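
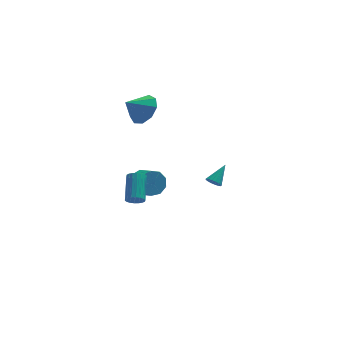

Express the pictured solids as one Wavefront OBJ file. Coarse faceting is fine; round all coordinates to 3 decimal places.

v 1.074 1.891 -2.703
v 1.461 1.846 -3.016
v 1.866 2.689 -1.837
v 1.358 2.029 -3.091
v 1.199 2.185 -3.088
v 1.015 2.282 -3.01
v 0.843 2.302 -2.871
v 0.716 2.241 -2.698
v 0.66 2.11 -2.527
v 0.686 1.936 -2.391
v 0.789 1.753 -2.316
v 0.948 1.598 -2.319
v 1.132 1.5 -2.397
v 1.304 1.48 -2.536
v 1.431 1.542 -2.709
v 1.487 1.672 -2.88
v -2.671 3.023 2.861
v -2.28 3.688 3.603
v -3.709 2.677 3.719
v -2.754 4.044 3.173
v -3.19 3.922 2.598
v -3.382 3.38 2.145
v -3.242 2.671 2.028
v -2.835 2.127 2.3
v -2.351 2.003 2.835
v -2.017 2.356 3.382
v -1.989 3.022 3.686
v -4.071 -4.661 0.719
v -3.558 -4.786 0.763
v -3.316 -3.443 1.726
v -3.829 -3.319 1.681
v -3.562 -4.648 0.572
v -3.32 -3.305 1.534
v -3.667 -4.513 0.41
v -3.425 -3.17 1.372
v -3.852 -4.407 0.309
v -3.61 -3.064 1.271
v -4.081 -4.352 0.289
v -3.838 -3.009 1.251
v -4.307 -4.358 0.354
v -4.065 -3.015 1.317
v -4.487 -4.424 0.492
v -4.245 -3.081 1.454
v -4.584 -4.537 0.674
v -4.342 -3.194 1.637
v -4.58 -4.675 0.866
v -4.338 -3.332 1.828
v -4.475 -4.81 1.028
v -4.233 -3.467 1.99
v -4.29 -4.916 1.129
v -4.048 -3.573 2.091
v -4.062 -4.971 1.149
v -3.819 -3.628 2.111
v -3.835 -4.965 1.083
v -3.593 -3.622 2.046
v -3.655 -4.899 0.946
v -3.413 -3.556 1.908
v -3.261 -1.104 -0.305
v -2.848 -0.619 0.228
v -2.387 -1.552 0.718
v -2.799 -2.036 0.185
v -3.355 -0.757 0.443
v -2.894 -1.689 0.933
v -3.818 -1.057 0.308
v -3.357 -1.989 0.799
v -4.02 -1.379 -0.114
v -3.559 -2.311 0.377
v -3.867 -1.572 -0.625
v -3.406 -2.504 -0.135
v -3.43 -1.546 -0.987
v -2.969 -2.479 -0.496
v -2.914 -1.313 -1.03
v -2.453 -2.246 -0.539
v -2.56 -0.983 -0.734
v -2.099 -1.915 -0.243
v -2.534 -0.709 -0.237
v -2.073 -1.641 0.253
f 2 1 4
f 2 4 3
f 4 1 5
f 4 5 3
f 5 1 6
f 5 6 3
f 6 1 7
f 6 7 3
f 7 1 8
f 7 8 3
f 8 1 9
f 8 9 3
f 9 1 10
f 9 10 3
f 10 1 11
f 10 11 3
f 11 1 12
f 11 12 3
f 12 1 13
f 12 13 3
f 13 1 14
f 13 14 3
f 14 1 15
f 14 15 3
f 15 1 16
f 15 16 3
f 16 1 2
f 16 2 3
f 18 17 20
f 18 20 19
f 20 17 21
f 20 21 19
f 21 17 22
f 21 22 19
f 22 17 23
f 22 23 19
f 23 17 24
f 23 24 19
f 24 17 25
f 24 25 19
f 25 17 26
f 25 26 19
f 26 17 27
f 26 27 19
f 27 17 18
f 27 18 19
f 29 28 32
f 29 32 30
f 30 32 33
f 30 33 31
f 32 28 34
f 32 34 33
f 33 34 35
f 33 35 31
f 34 28 36
f 34 36 35
f 35 36 37
f 35 37 31
f 36 28 38
f 36 38 37
f 37 38 39
f 37 39 31
f 38 28 40
f 38 40 39
f 39 40 41
f 39 41 31
f 40 28 42
f 40 42 41
f 41 42 43
f 41 43 31
f 42 28 44
f 42 44 43
f 43 44 45
f 43 45 31
f 44 28 46
f 44 46 45
f 45 46 47
f 45 47 31
f 46 28 48
f 46 48 47
f 47 48 49
f 47 49 31
f 48 28 50
f 48 50 49
f 49 50 51
f 49 51 31
f 50 28 52
f 50 52 51
f 51 52 53
f 51 53 31
f 52 28 54
f 52 54 53
f 53 54 55
f 53 55 31
f 54 28 56
f 54 56 55
f 55 56 57
f 55 57 31
f 56 28 29
f 56 29 57
f 57 29 30
f 57 30 31
f 59 58 62
f 59 62 60
f 60 62 63
f 60 63 61
f 62 58 64
f 62 64 63
f 63 64 65
f 63 65 61
f 64 58 66
f 64 66 65
f 65 66 67
f 65 67 61
f 66 58 68
f 66 68 67
f 67 68 69
f 67 69 61
f 68 58 70
f 68 70 69
f 69 70 71
f 69 71 61
f 70 58 72
f 70 72 71
f 71 72 73
f 71 73 61
f 72 58 74
f 72 74 73
f 73 74 75
f 73 75 61
f 74 58 76
f 74 76 75
f 75 76 77
f 75 77 61
f 76 58 59
f 76 59 77
f 77 59 60
f 77 60 61



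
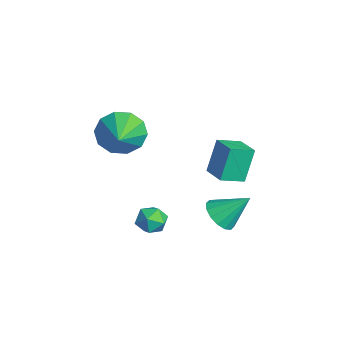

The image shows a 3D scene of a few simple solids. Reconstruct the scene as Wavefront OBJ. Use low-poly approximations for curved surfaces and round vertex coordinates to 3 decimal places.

v 2.306 0.068 -1.388
v 2.638 0.437 -0.949
v 2.762 -0.817 -0.991
v 3.094 -0.448 -0.552
v 2.438 -0.515 -0.498
v 2.156 0.032 -0.744
v 3.244 -0.412 -1.196
v 2.962 0.135 -1.442
v 3.218 0.14 -0.831
v 2.72 0.076 -0.399
v 2.68 -0.456 -1.541
v 2.182 -0.52 -1.109
v -1.943 -0.179 0.444
v -1.474 0.495 -0.143
v -0.497 -0.601 1.116
v -1.637 0.781 0.387
v -1.917 0.7 0.939
v -2.208 0.283 1.302
v -2.397 -0.31 1.336
v -2.413 -0.854 1.03
v -2.249 -1.14 0.5
v -1.969 -1.059 -0.052
v -1.679 -0.642 -0.414
v -1.49 -0.048 -0.449
v 2.713 1.827 1.337
v 2.369 2.286 2.658
v 2.58 2.762 0.978
v 2.236 3.221 2.299
v 3.704 2.039 1.521
v 3.36 2.498 2.842
v 3.571 2.974 1.162
v 3.227 3.433 2.483
v 1.727 2.645 -2.06
v 2.427 2.334 -1.983
v 2.073 3.675 -1.04
v 2.466 2.606 -2.272
v 2.307 2.889 -2.503
v 1.992 3.106 -2.616
v 1.606 3.2 -2.58
v 1.253 3.145 -2.404
v 1.026 2.956 -2.136
v 0.987 2.684 -1.847
v 1.147 2.401 -1.616
v 1.461 2.184 -1.503
v 1.847 2.09 -1.54
v 2.2 2.145 -1.715
f 1 12 6
f 1 6 2
f 1 2 8
f 1 8 11
f 1 11 12
f 2 6 10
f 6 12 5
f 12 11 3
f 11 8 7
f 8 2 9
f 4 10 5
f 4 5 3
f 4 3 7
f 4 7 9
f 4 9 10
f 5 10 6
f 3 5 12
f 7 3 11
f 9 7 8
f 10 9 2
f 14 13 16
f 14 16 15
f 16 13 17
f 16 17 15
f 17 13 18
f 17 18 15
f 18 13 19
f 18 19 15
f 19 13 20
f 19 20 15
f 20 13 21
f 20 21 15
f 21 13 22
f 21 22 15
f 22 13 23
f 22 23 15
f 23 13 24
f 23 24 15
f 24 13 14
f 24 14 15
f 26 28 25
f 29 26 25
f 25 28 27
f 27 29 25
f 26 32 28
f 30 26 29
f 30 32 26
f 28 32 27
f 31 29 27
f 27 32 31
f 31 30 29
f 32 30 31
f 34 33 36
f 34 36 35
f 36 33 37
f 36 37 35
f 37 33 38
f 37 38 35
f 38 33 39
f 38 39 35
f 39 33 40
f 39 40 35
f 40 33 41
f 40 41 35
f 41 33 42
f 41 42 35
f 42 33 43
f 42 43 35
f 43 33 44
f 43 44 35
f 44 33 45
f 44 45 35
f 45 33 46
f 45 46 35
f 46 33 34
f 46 34 35



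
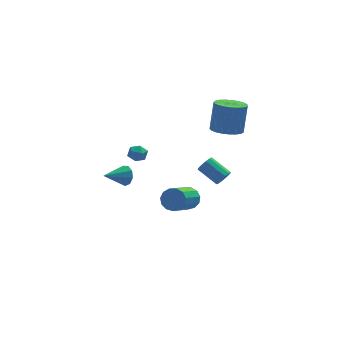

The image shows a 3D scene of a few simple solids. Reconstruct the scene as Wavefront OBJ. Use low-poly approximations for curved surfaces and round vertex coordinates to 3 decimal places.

v -3.325 -3.592 2.884
v -3.009 -3.874 3.429
v -4.615 -4.048 3.396
v -3.129 -3.428 3.525
v -3.34 -3.058 3.321
v -3.545 -2.939 2.913
v -3.646 -3.125 2.491
v -3.598 -3.53 2.253
v -3.422 -3.964 2.311
v -3.201 -4.224 2.636
v -3.038 -4.189 3.078
v 3.554 0.955 2.56
v 4.203 1.636 2.253
v 4.555 2.147 4.133
v 3.906 1.465 4.44
v 3.851 1.85 2.261
v 4.204 2.361 4.141
v 3.448 1.909 2.32
v 3.8 2.42 4.201
v 3.063 1.803 2.421
v 3.416 2.314 4.302
v 2.763 1.551 2.546
v 3.116 2.061 4.426
v 2.6 1.195 2.673
v 2.952 1.705 4.554
v 2.602 0.797 2.781
v 2.954 1.308 4.661
v 2.768 0.427 2.85
v 3.12 0.938 4.731
v 3.07 0.148 2.869
v 3.422 0.659 4.75
v 3.456 0.009 2.835
v 3.808 0.519 4.715
v 3.859 0.033 2.753
v 4.211 0.543 4.633
v 4.209 0.216 2.638
v 4.561 0.727 4.518
v 4.445 0.527 2.509
v 4.798 1.038 4.389
v 4.528 0.912 2.389
v 4.88 1.423 4.269
v 4.442 1.305 2.298
v 4.795 1.815 4.179
v 2.194 -3.693 1.84
v 2.562 -3.273 1.723
v 1.713 -2.328 2.442
v 1.346 -2.747 2.56
v 2.351 -3.279 1.481
v 1.502 -2.333 2.2
v 2.09 -3.416 1.353
v 1.241 -2.47 2.073
v 1.862 -3.641 1.38
v 1.013 -2.695 2.1
v 1.74 -3.882 1.553
v 0.891 -2.937 2.273
v 1.762 -4.063 1.817
v 0.913 -3.118 2.537
v 1.921 -4.127 2.089
v 1.073 -3.181 2.808
v 2.167 -4.053 2.281
v 1.319 -3.107 3.001
v 2.422 -3.864 2.334
v 1.574 -2.918 3.053
v 2.604 -3.621 2.23
v 1.756 -2.676 2.949
v 2.656 -3.401 2.002
v 1.808 -2.455 2.721
v 0.838 -0.774 -1.718
v 1.498 -1.114 -1.448
v 0.322 -2.526 -0.352
v -0.338 -2.186 -0.622
v 1.391 -0.797 -1.155
v 0.215 -2.209 -0.058
v 1.109 -0.473 -1.04
v -0.068 -1.884 0.057
v 0.741 -0.244 -1.141
v -0.436 -1.656 -0.044
v 0.403 -0.184 -1.425
v -0.773 -1.595 -0.328
v 0.204 -0.311 -1.802
v -0.973 -1.722 -0.706
v 0.206 -0.585 -2.153
v -0.97 -1.996 -1.056
v 0.409 -0.919 -2.366
v -0.768 -2.331 -1.269
v 0.748 -1.208 -2.373
v -0.428 -2.619 -1.276
v 1.116 -1.358 -2.172
v -0.061 -2.77 -1.075
v 1.396 -1.324 -1.828
v 0.219 -2.735 -0.731
v -1.785 2.004 0.703
v -1.2 1.744 0.581
v -1.98 1.236 1.399
v -1.395 0.976 1.277
v -1.439 1.547 1.589
v -1.319 2.021 1.158
v -1.861 0.959 0.822
v -1.741 1.433 0.391
v -1.247 1.098 0.654
v -0.986 1.462 1.128
v -2.194 1.518 0.852
v -1.933 1.882 1.326
f 2 1 4
f 2 4 3
f 4 1 5
f 4 5 3
f 5 1 6
f 5 6 3
f 6 1 7
f 6 7 3
f 7 1 8
f 7 8 3
f 8 1 9
f 8 9 3
f 9 1 10
f 9 10 3
f 10 1 11
f 10 11 3
f 11 1 2
f 11 2 3
f 13 12 16
f 13 16 14
f 14 16 17
f 14 17 15
f 16 12 18
f 16 18 17
f 17 18 19
f 17 19 15
f 18 12 20
f 18 20 19
f 19 20 21
f 19 21 15
f 20 12 22
f 20 22 21
f 21 22 23
f 21 23 15
f 22 12 24
f 22 24 23
f 23 24 25
f 23 25 15
f 24 12 26
f 24 26 25
f 25 26 27
f 25 27 15
f 26 12 28
f 26 28 27
f 27 28 29
f 27 29 15
f 28 12 30
f 28 30 29
f 29 30 31
f 29 31 15
f 30 12 32
f 30 32 31
f 31 32 33
f 31 33 15
f 32 12 34
f 32 34 33
f 33 34 35
f 33 35 15
f 34 12 36
f 34 36 35
f 35 36 37
f 35 37 15
f 36 12 38
f 36 38 37
f 37 38 39
f 37 39 15
f 38 12 40
f 38 40 39
f 39 40 41
f 39 41 15
f 40 12 42
f 40 42 41
f 41 42 43
f 41 43 15
f 42 12 13
f 42 13 43
f 43 13 14
f 43 14 15
f 45 44 48
f 45 48 46
f 46 48 49
f 46 49 47
f 48 44 50
f 48 50 49
f 49 50 51
f 49 51 47
f 50 44 52
f 50 52 51
f 51 52 53
f 51 53 47
f 52 44 54
f 52 54 53
f 53 54 55
f 53 55 47
f 54 44 56
f 54 56 55
f 55 56 57
f 55 57 47
f 56 44 58
f 56 58 57
f 57 58 59
f 57 59 47
f 58 44 60
f 58 60 59
f 59 60 61
f 59 61 47
f 60 44 62
f 60 62 61
f 61 62 63
f 61 63 47
f 62 44 64
f 62 64 63
f 63 64 65
f 63 65 47
f 64 44 66
f 64 66 65
f 65 66 67
f 65 67 47
f 66 44 45
f 66 45 67
f 67 45 46
f 67 46 47
f 69 68 72
f 69 72 70
f 70 72 73
f 70 73 71
f 72 68 74
f 72 74 73
f 73 74 75
f 73 75 71
f 74 68 76
f 74 76 75
f 75 76 77
f 75 77 71
f 76 68 78
f 76 78 77
f 77 78 79
f 77 79 71
f 78 68 80
f 78 80 79
f 79 80 81
f 79 81 71
f 80 68 82
f 80 82 81
f 81 82 83
f 81 83 71
f 82 68 84
f 82 84 83
f 83 84 85
f 83 85 71
f 84 68 86
f 84 86 85
f 85 86 87
f 85 87 71
f 86 68 88
f 86 88 87
f 87 88 89
f 87 89 71
f 88 68 90
f 88 90 89
f 89 90 91
f 89 91 71
f 90 68 69
f 90 69 91
f 91 69 70
f 91 70 71
f 92 103 97
f 92 97 93
f 92 93 99
f 92 99 102
f 92 102 103
f 93 97 101
f 97 103 96
f 103 102 94
f 102 99 98
f 99 93 100
f 95 101 96
f 95 96 94
f 95 94 98
f 95 98 100
f 95 100 101
f 96 101 97
f 94 96 103
f 98 94 102
f 100 98 99
f 101 100 93



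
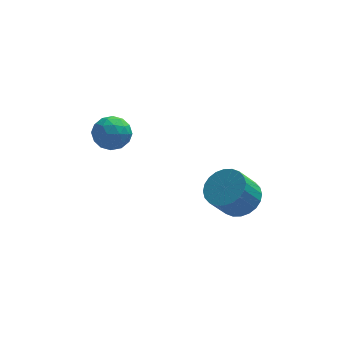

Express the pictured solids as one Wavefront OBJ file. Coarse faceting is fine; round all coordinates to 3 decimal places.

v -1.063 2.991 0.237
v -0.4 2.934 -0.359
v -1.86 2.086 -0.561
v -1.197 2.029 -1.157
v -1.099 1.668 -0.345
v -0.607 2.228 0.148
v -1.653 2.792 -1.068
v -1.161 3.352 -0.575
v -0.765 2.811 -1.166
v -0.423 2.117 -0.719
v -1.837 2.903 -0.201
v -1.495 2.209 0.246
v -0.662 3.042 0.009
v -1.598 1.978 -0.929
v -1.541 1.766 -0.452
v -1.151 1.732 -0.803
v -0.783 2.627 0.307
v -0.394 2.594 -0.043
v -0.805 1.85 -0.035
v -1.866 2.426 -0.877
v -1.477 2.393 -1.227
v -1.109 3.288 -0.117
v -0.719 3.254 -0.468
v -1.455 3.17 -0.885
v -0.486 2.936 -0.816
v -0.955 2.404 -1.285
v -1.223 2.853 -1.232
v -0.933 3.182 -0.942
v -0.285 2.528 -0.553
v -0.753 1.996 -1.022
v -0.696 1.784 -0.545
v -0.407 2.113 -0.255
v -0.5 2.456 -1.027
v -1.507 3.024 0.102
v -1.975 2.492 -0.367
v -1.853 2.907 -0.665
v -1.564 3.236 -0.375
v -1.305 2.616 0.365
v -1.774 2.084 -0.104
v -1.327 1.838 0.022
v -1.037 2.167 0.312
v -1.76 2.564 0.107
v 4.006 0.088 -2.844
v 4.797 0.208 -2.296
v 4.086 -0.248 -1.168
v 3.294 -0.368 -1.716
v 4.633 0.547 -2.263
v 3.921 0.091 -1.135
v 4.373 0.816 -2.319
v 3.661 0.36 -1.19
v 4.057 0.975 -2.454
v 3.345 0.518 -1.325
v 3.733 0.998 -2.648
v 3.021 0.542 -1.52
v 3.451 0.883 -2.873
v 2.739 0.427 -1.745
v 3.253 0.647 -3.093
v 2.541 0.191 -1.965
v 3.17 0.326 -3.275
v 2.458 -0.13 -2.147
v 3.214 -0.032 -3.392
v 2.503 -0.488 -2.264
v 3.379 -0.371 -3.425
v 2.667 -0.827 -2.297
v 3.639 -0.64 -3.37
v 2.927 -1.096 -2.241
v 3.955 -0.798 -3.235
v 3.243 -1.255 -2.106
v 4.279 -0.822 -3.04
v 3.567 -1.278 -1.912
v 4.561 -0.707 -2.815
v 3.849 -1.163 -1.687
v 4.759 -0.471 -2.595
v 4.047 -0.927 -1.467
v 4.842 -0.15 -2.413
v 4.13 -0.606 -1.285
f 1 38 17
f 38 12 41
f 17 41 6
f 38 41 17
f 1 17 13
f 17 6 18
f 13 18 2
f 17 18 13
f 1 13 22
f 13 2 23
f 22 23 8
f 13 23 22
f 1 22 34
f 22 8 37
f 34 37 11
f 22 37 34
f 1 34 38
f 34 11 42
f 38 42 12
f 34 42 38
f 2 18 29
f 18 6 32
f 29 32 10
f 18 32 29
f 6 41 19
f 41 12 40
f 19 40 5
f 41 40 19
f 12 42 39
f 42 11 35
f 39 35 3
f 42 35 39
f 11 37 36
f 37 8 24
f 36 24 7
f 37 24 36
f 8 23 28
f 23 2 25
f 28 25 9
f 23 25 28
f 4 30 16
f 30 10 31
f 16 31 5
f 30 31 16
f 4 16 14
f 16 5 15
f 14 15 3
f 16 15 14
f 4 14 21
f 14 3 20
f 21 20 7
f 14 20 21
f 4 21 26
f 21 7 27
f 26 27 9
f 21 27 26
f 4 26 30
f 26 9 33
f 30 33 10
f 26 33 30
f 5 31 19
f 31 10 32
f 19 32 6
f 31 32 19
f 3 15 39
f 15 5 40
f 39 40 12
f 15 40 39
f 7 20 36
f 20 3 35
f 36 35 11
f 20 35 36
f 9 27 28
f 27 7 24
f 28 24 8
f 27 24 28
f 10 33 29
f 33 9 25
f 29 25 2
f 33 25 29
f 44 43 47
f 44 47 45
f 45 47 48
f 45 48 46
f 47 43 49
f 47 49 48
f 48 49 50
f 48 50 46
f 49 43 51
f 49 51 50
f 50 51 52
f 50 52 46
f 51 43 53
f 51 53 52
f 52 53 54
f 52 54 46
f 53 43 55
f 53 55 54
f 54 55 56
f 54 56 46
f 55 43 57
f 55 57 56
f 56 57 58
f 56 58 46
f 57 43 59
f 57 59 58
f 58 59 60
f 58 60 46
f 59 43 61
f 59 61 60
f 60 61 62
f 60 62 46
f 61 43 63
f 61 63 62
f 62 63 64
f 62 64 46
f 63 43 65
f 63 65 64
f 64 65 66
f 64 66 46
f 65 43 67
f 65 67 66
f 66 67 68
f 66 68 46
f 67 43 69
f 67 69 68
f 68 69 70
f 68 70 46
f 69 43 71
f 69 71 70
f 70 71 72
f 70 72 46
f 71 43 73
f 71 73 72
f 72 73 74
f 72 74 46
f 73 43 75
f 73 75 74
f 74 75 76
f 74 76 46
f 75 43 44
f 75 44 76
f 76 44 45
f 76 45 46



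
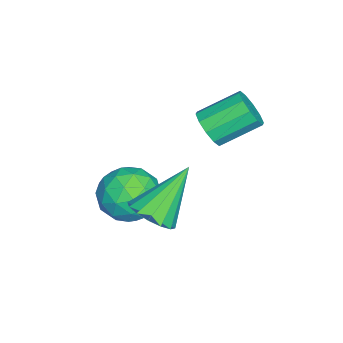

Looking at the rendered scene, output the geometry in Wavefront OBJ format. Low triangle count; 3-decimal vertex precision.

v 0.794 1.727 -2.149
v 1.846 1.449 -2.433
v 0.154 0.671 -3.487
v 1.206 0.393 -3.771
v 0.77 0.027 -2.8
v 1.165 0.68 -1.973
v 0.835 1.44 -3.947
v 1.23 2.093 -3.12
v 1.871 1.271 -3.544
v 1.831 0.398 -2.835
v 0.169 1.722 -3.085
v 0.129 0.849 -2.376
v 1.376 1.681 -2.174
v 0.624 0.439 -3.746
v 0.367 0.225 -3.176
v 0.986 0.061 -3.342
v 0.976 1.229 -1.904
v 1.595 1.065 -2.071
v 0.962 0.23 -2.286
v 0.405 1.055 -3.849
v 1.024 0.891 -4.016
v 1.014 2.059 -2.578
v 1.633 1.895 -2.744
v 1.038 1.89 -3.634
v 2.01 1.412 -2.994
v 1.633 0.792 -3.78
v 1.415 1.407 -3.883
v 1.648 1.791 -3.397
v 1.986 0.899 -2.577
v 1.61 0.279 -3.363
v 1.353 0.064 -2.793
v 1.586 0.448 -2.307
v 2.001 0.795 -3.23
v 0.39 1.841 -2.557
v 0.014 1.221 -3.343
v 0.414 1.672 -3.613
v 0.647 2.056 -3.127
v 0.367 1.328 -2.14
v -0.01 0.708 -2.926
v 0.352 0.329 -2.523
v 0.585 0.713 -2.037
v -0.001 1.325 -2.69
v 2.448 2.156 -2.481
v 3.035 1.84 -1.907
v 1.352 3.104 -0.839
v 3.199 2.246 -2.032
v 3.162 2.628 -2.277
v 2.934 2.884 -2.577
v 2.575 2.945 -2.851
v 2.182 2.794 -3.026
v 1.861 2.472 -3.055
v 1.697 2.066 -2.931
v 1.734 1.684 -2.685
v 1.963 1.429 -2.385
v 2.321 1.368 -2.111
v 2.714 1.519 -1.936
v -0.833 3.238 -0.765
v -0.382 3.701 -1.167
v -0.976 4.984 -0.356
v -1.427 4.522 0.045
v -0.789 3.658 -1.398
v -1.383 4.941 -0.587
v -1.213 3.455 -1.387
v -1.807 4.739 -0.576
v -1.491 3.17 -1.139
v -2.085 4.453 -0.328
v -1.518 2.91 -0.748
v -2.112 4.194 0.062
v -1.284 2.776 -0.364
v -1.878 4.059 0.447
v -0.877 2.819 -0.133
v -1.471 4.102 0.678
v -0.453 3.021 -0.144
v -1.047 4.305 0.667
v -0.175 3.307 -0.392
v -0.769 4.59 0.419
v -0.148 3.566 -0.782
v -0.742 4.85 0.028
f 1 38 17
f 38 12 41
f 17 41 6
f 38 41 17
f 1 17 13
f 17 6 18
f 13 18 2
f 17 18 13
f 1 13 22
f 13 2 23
f 22 23 8
f 13 23 22
f 1 22 34
f 22 8 37
f 34 37 11
f 22 37 34
f 1 34 38
f 34 11 42
f 38 42 12
f 34 42 38
f 2 18 29
f 18 6 32
f 29 32 10
f 18 32 29
f 6 41 19
f 41 12 40
f 19 40 5
f 41 40 19
f 12 42 39
f 42 11 35
f 39 35 3
f 42 35 39
f 11 37 36
f 37 8 24
f 36 24 7
f 37 24 36
f 8 23 28
f 23 2 25
f 28 25 9
f 23 25 28
f 4 30 16
f 30 10 31
f 16 31 5
f 30 31 16
f 4 16 14
f 16 5 15
f 14 15 3
f 16 15 14
f 4 14 21
f 14 3 20
f 21 20 7
f 14 20 21
f 4 21 26
f 21 7 27
f 26 27 9
f 21 27 26
f 4 26 30
f 26 9 33
f 30 33 10
f 26 33 30
f 5 31 19
f 31 10 32
f 19 32 6
f 31 32 19
f 3 15 39
f 15 5 40
f 39 40 12
f 15 40 39
f 7 20 36
f 20 3 35
f 36 35 11
f 20 35 36
f 9 27 28
f 27 7 24
f 28 24 8
f 27 24 28
f 10 33 29
f 33 9 25
f 29 25 2
f 33 25 29
f 44 43 46
f 44 46 45
f 46 43 47
f 46 47 45
f 47 43 48
f 47 48 45
f 48 43 49
f 48 49 45
f 49 43 50
f 49 50 45
f 50 43 51
f 50 51 45
f 51 43 52
f 51 52 45
f 52 43 53
f 52 53 45
f 53 43 54
f 53 54 45
f 54 43 55
f 54 55 45
f 55 43 56
f 55 56 45
f 56 43 44
f 56 44 45
f 58 57 61
f 58 61 59
f 59 61 62
f 59 62 60
f 61 57 63
f 61 63 62
f 62 63 64
f 62 64 60
f 63 57 65
f 63 65 64
f 64 65 66
f 64 66 60
f 65 57 67
f 65 67 66
f 66 67 68
f 66 68 60
f 67 57 69
f 67 69 68
f 68 69 70
f 68 70 60
f 69 57 71
f 69 71 70
f 70 71 72
f 70 72 60
f 71 57 73
f 71 73 72
f 72 73 74
f 72 74 60
f 73 57 75
f 73 75 74
f 74 75 76
f 74 76 60
f 75 57 77
f 75 77 76
f 76 77 78
f 76 78 60
f 77 57 58
f 77 58 78
f 78 58 59
f 78 59 60



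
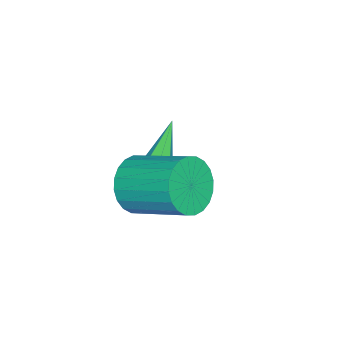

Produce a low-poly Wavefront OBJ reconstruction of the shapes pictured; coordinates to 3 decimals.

v -0.222 -1.797 1.32
v 0.044 -2.018 1.722
v -1.798 -1.903 2.3
v 0.032 -1.613 1.747
v -0.128 -1.316 1.521
v -0.343 -1.302 1.177
v -0.487 -1.577 0.917
v -0.475 -1.982 0.892
v -0.315 -2.279 1.118
v -0.1 -2.293 1.462
v 1.704 -1.552 2.516
v 2.463 -1.399 1.932
v 2.775 0.365 2.8
v 2.016 0.212 3.384
v 2.182 -1.249 1.728
v 2.494 0.515 2.596
v 1.828 -1.145 1.644
v 2.14 0.619 2.512
v 1.455 -1.103 1.693
v 1.767 0.661 2.561
v 1.12 -1.129 1.867
v 1.432 0.634 2.735
v 0.874 -1.22 2.14
v 1.186 0.544 3.008
v 0.754 -1.361 2.47
v 1.066 0.402 3.338
v 0.779 -1.531 2.807
v 1.091 0.232 3.675
v 0.945 -1.705 3.1
v 1.257 0.059 3.968
v 1.226 -1.855 3.304
v 1.538 -0.091 4.172
v 1.58 -1.959 3.388
v 1.892 -0.195 4.256
v 1.953 -2.001 3.339
v 2.265 -0.237 4.207
v 2.288 -1.974 3.165
v 2.6 -0.211 4.033
v 2.534 -1.884 2.892
v 2.846 -0.12 3.76
v 2.654 -1.742 2.562
v 2.966 0.021 3.43
v 2.629 -1.572 2.225
v 2.941 0.191 3.093
f 2 1 4
f 2 4 3
f 4 1 5
f 4 5 3
f 5 1 6
f 5 6 3
f 6 1 7
f 6 7 3
f 7 1 8
f 7 8 3
f 8 1 9
f 8 9 3
f 9 1 10
f 9 10 3
f 10 1 2
f 10 2 3
f 12 11 15
f 12 15 13
f 13 15 16
f 13 16 14
f 15 11 17
f 15 17 16
f 16 17 18
f 16 18 14
f 17 11 19
f 17 19 18
f 18 19 20
f 18 20 14
f 19 11 21
f 19 21 20
f 20 21 22
f 20 22 14
f 21 11 23
f 21 23 22
f 22 23 24
f 22 24 14
f 23 11 25
f 23 25 24
f 24 25 26
f 24 26 14
f 25 11 27
f 25 27 26
f 26 27 28
f 26 28 14
f 27 11 29
f 27 29 28
f 28 29 30
f 28 30 14
f 29 11 31
f 29 31 30
f 30 31 32
f 30 32 14
f 31 11 33
f 31 33 32
f 32 33 34
f 32 34 14
f 33 11 35
f 33 35 34
f 34 35 36
f 34 36 14
f 35 11 37
f 35 37 36
f 36 37 38
f 36 38 14
f 37 11 39
f 37 39 38
f 38 39 40
f 38 40 14
f 39 11 41
f 39 41 40
f 40 41 42
f 40 42 14
f 41 11 43
f 41 43 42
f 42 43 44
f 42 44 14
f 43 11 12
f 43 12 44
f 44 12 13
f 44 13 14



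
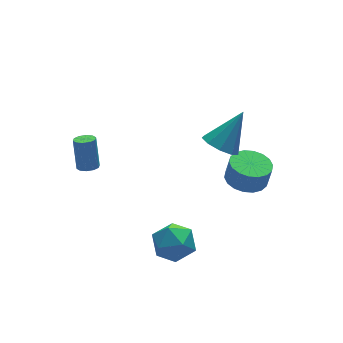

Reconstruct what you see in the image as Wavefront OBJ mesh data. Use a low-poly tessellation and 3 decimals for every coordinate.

v 3.712 -1.759 -0.779
v 4.398 -2.523 -0.947
v 4.613 -2.584 0.212
v 3.928 -1.821 0.379
v 4.659 -2.142 -0.975
v 4.875 -2.203 0.183
v 4.733 -1.685 -0.965
v 4.948 -1.746 0.194
v 4.605 -1.243 -0.918
v 4.82 -1.304 0.241
v 4.299 -0.903 -0.843
v 4.514 -0.964 0.316
v 3.878 -0.733 -0.756
v 4.093 -0.794 0.403
v 3.424 -0.766 -0.673
v 3.639 -0.827 0.486
v 3.027 -0.996 -0.612
v 3.242 -1.057 0.547
v 2.765 -1.377 -0.583
v 2.981 -1.438 0.575
v 2.692 -1.834 -0.594
v 2.907 -1.895 0.565
v 2.82 -2.276 -0.641
v 3.035 -2.337 0.518
v 3.126 -2.616 -0.716
v 3.341 -2.677 0.443
v 3.547 -2.786 -0.803
v 3.762 -2.847 0.356
v 4.001 -2.753 -0.886
v 4.216 -2.814 0.273
v 2.894 -0.644 1.188
v 3.498 -0.151 0.594
v 4.266 -0.296 2.872
v 3.054 0.269 0.869
v 2.535 0.262 1.293
v 2.184 -0.169 1.668
v 2.165 -0.822 1.818
v 2.487 -1.392 1.673
v 3 -1.612 1.301
v 3.463 -1.379 0.876
v 3.66 -0.802 0.597
v -1.229 -1.907 -2.726
v -0.513 -1.816 -3.63
v -0.447 -3.544 -2.27
v 0.269 -3.453 -3.174
v 0.384 -2.739 -2.272
v -0.1 -1.727 -2.553
v -0.86 -3.633 -3.347
v -1.344 -2.621 -3.628
v -0.285 -2.883 -4.013
v 0.484 -2.33 -3.349
v -1.444 -3.03 -2.551
v -0.675 -2.477 -1.887
v -2.227 3.087 -1.659
v -1.848 2.696 -1.531
v -1.713 3.341 0.047
v -2.093 3.733 -0.081
v -1.68 2.97 -1.658
v -1.545 3.616 -0.08
v -1.721 3.29 -1.785
v -1.586 3.935 -0.207
v -1.955 3.532 -1.864
v -1.82 4.177 -0.286
v -2.294 3.604 -1.865
v -2.159 4.249 -0.287
v -2.607 3.479 -1.787
v -2.472 4.124 -0.209
v -2.775 3.204 -1.66
v -2.64 3.85 -0.082
v -2.734 2.885 -1.533
v -2.599 3.53 0.045
v -2.5 2.643 -1.454
v -2.365 3.288 0.124
v -2.161 2.571 -1.453
v -2.026 3.216 0.125
f 2 1 5
f 2 5 3
f 3 5 6
f 3 6 4
f 5 1 7
f 5 7 6
f 6 7 8
f 6 8 4
f 7 1 9
f 7 9 8
f 8 9 10
f 8 10 4
f 9 1 11
f 9 11 10
f 10 11 12
f 10 12 4
f 11 1 13
f 11 13 12
f 12 13 14
f 12 14 4
f 13 1 15
f 13 15 14
f 14 15 16
f 14 16 4
f 15 1 17
f 15 17 16
f 16 17 18
f 16 18 4
f 17 1 19
f 17 19 18
f 18 19 20
f 18 20 4
f 19 1 21
f 19 21 20
f 20 21 22
f 20 22 4
f 21 1 23
f 21 23 22
f 22 23 24
f 22 24 4
f 23 1 25
f 23 25 24
f 24 25 26
f 24 26 4
f 25 1 27
f 25 27 26
f 26 27 28
f 26 28 4
f 27 1 29
f 27 29 28
f 28 29 30
f 28 30 4
f 29 1 2
f 29 2 30
f 30 2 3
f 30 3 4
f 32 31 34
f 32 34 33
f 34 31 35
f 34 35 33
f 35 31 36
f 35 36 33
f 36 31 37
f 36 37 33
f 37 31 38
f 37 38 33
f 38 31 39
f 38 39 33
f 39 31 40
f 39 40 33
f 40 31 41
f 40 41 33
f 41 31 32
f 41 32 33
f 42 53 47
f 42 47 43
f 42 43 49
f 42 49 52
f 42 52 53
f 43 47 51
f 47 53 46
f 53 52 44
f 52 49 48
f 49 43 50
f 45 51 46
f 45 46 44
f 45 44 48
f 45 48 50
f 45 50 51
f 46 51 47
f 44 46 53
f 48 44 52
f 50 48 49
f 51 50 43
f 55 54 58
f 55 58 56
f 56 58 59
f 56 59 57
f 58 54 60
f 58 60 59
f 59 60 61
f 59 61 57
f 60 54 62
f 60 62 61
f 61 62 63
f 61 63 57
f 62 54 64
f 62 64 63
f 63 64 65
f 63 65 57
f 64 54 66
f 64 66 65
f 65 66 67
f 65 67 57
f 66 54 68
f 66 68 67
f 67 68 69
f 67 69 57
f 68 54 70
f 68 70 69
f 69 70 71
f 69 71 57
f 70 54 72
f 70 72 71
f 71 72 73
f 71 73 57
f 72 54 74
f 72 74 73
f 73 74 75
f 73 75 57
f 74 54 55
f 74 55 75
f 75 55 56
f 75 56 57



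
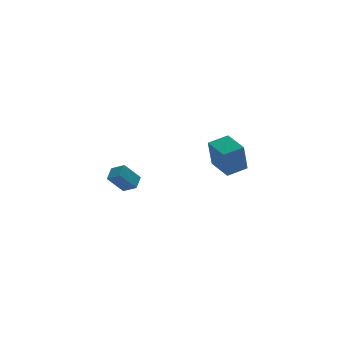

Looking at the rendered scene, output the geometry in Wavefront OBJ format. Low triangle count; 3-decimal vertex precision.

v -4.265 -3.016 2.623
v -3.769 -2.33 3.033
v -4.797 -2.358 2.169
v -4.301 -1.673 2.579
v -3.339 -3.027 1.521
v -2.843 -2.342 1.931
v -3.871 -2.37 1.067
v -3.375 -1.684 1.477
v 3.323 0.092 -0.151
v 2.911 -0.292 1.778
v 3.045 1.787 0.127
v 2.634 1.403 2.056
v 4.646 0.257 0.164
v 4.235 -0.127 2.093
v 4.369 1.952 0.442
v 3.957 1.568 2.371
f 2 4 1
f 5 2 1
f 1 4 3
f 3 5 1
f 2 8 4
f 6 2 5
f 6 8 2
f 4 8 3
f 7 5 3
f 3 8 7
f 7 6 5
f 8 6 7
f 10 12 9
f 13 10 9
f 9 12 11
f 11 13 9
f 10 16 12
f 14 10 13
f 14 16 10
f 12 16 11
f 15 13 11
f 11 16 15
f 15 14 13
f 16 14 15



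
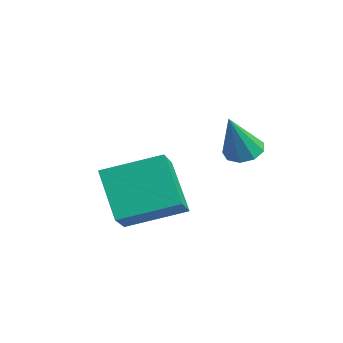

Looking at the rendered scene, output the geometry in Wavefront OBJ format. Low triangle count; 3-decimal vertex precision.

v -2.959 -1.568 -5.164
v -4.256 -1.505 -3.764
v -2.221 0.167 -4.559
v -3.519 0.23 -3.159
v -2.061 -2.25 -4.301
v -3.359 -2.187 -2.901
v -1.324 -0.515 -3.696
v -2.621 -0.452 -2.296
v -1.172 1.346 -1.855
v -0.685 1.726 -1.795
v -0.828 0.674 -0.365
v -1.032 1.908 -1.633
v -1.444 1.827 -1.575
v -1.729 1.522 -1.647
v -1.753 1.134 -1.817
v -1.505 0.845 -2.004
v -1.101 0.791 -2.122
v -0.73 0.997 -2.114
v -0.566 1.366 -1.985
f 2 4 1
f 5 2 1
f 1 4 3
f 3 5 1
f 2 8 4
f 6 2 5
f 6 8 2
f 4 8 3
f 7 5 3
f 3 8 7
f 7 6 5
f 8 6 7
f 10 9 12
f 10 12 11
f 12 9 13
f 12 13 11
f 13 9 14
f 13 14 11
f 14 9 15
f 14 15 11
f 15 9 16
f 15 16 11
f 16 9 17
f 16 17 11
f 17 9 18
f 17 18 11
f 18 9 19
f 18 19 11
f 19 9 10
f 19 10 11



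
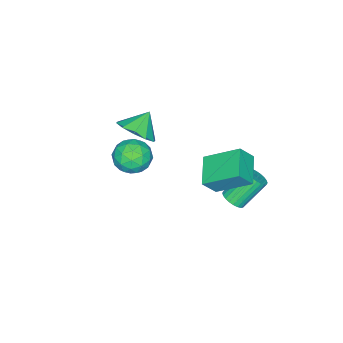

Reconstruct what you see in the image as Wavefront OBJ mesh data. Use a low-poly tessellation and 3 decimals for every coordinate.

v -1.196 2.091 -2.863
v -0.706 1.959 -2.441
v -1.735 2.637 -1.035
v -2.224 2.769 -1.457
v -0.646 2.198 -2.513
v -1.675 2.877 -1.107
v -0.671 2.422 -2.639
v -1.7 3.1 -1.232
v -0.775 2.595 -2.798
v -1.804 3.273 -1.392
v -0.943 2.692 -2.968
v -1.972 3.37 -1.562
v -1.149 2.697 -3.122
v -2.178 3.375 -1.715
v -1.363 2.609 -3.236
v -2.392 3.287 -1.829
v -1.551 2.443 -3.293
v -2.58 3.121 -1.887
v -1.685 2.223 -3.285
v -2.714 2.901 -1.879
v -1.745 1.983 -3.213
v -2.774 2.662 -1.807
v -1.72 1.76 -3.088
v -2.749 2.438 -1.681
v -1.616 1.587 -2.928
v -2.645 2.265 -1.522
v -1.448 1.49 -2.758
v -2.477 2.168 -1.352
v -1.242 1.485 -2.605
v -2.271 2.163 -1.198
v -1.028 1.573 -2.491
v -2.057 2.251 -1.084
v -0.84 1.739 -2.433
v -1.869 2.417 -1.027
v 4.052 0.402 2.997
v 4.562 -0.454 3.067
v 3.278 0.054 4.373
v 3.788 -0.802 4.443
v 4.258 0.07 4.566
v 4.737 0.286 3.715
v 3.103 -0.686 3.725
v 3.582 -0.47 2.874
v 3.975 -1.126 3.517
v 4.689 -0.659 4.036
v 3.151 0.259 3.404
v 3.865 0.726 3.923
v 4.375 0.005 2.911
v 3.465 -0.405 4.529
v 3.742 0.108 4.601
v 4.041 -0.395 4.642
v 4.478 0.439 3.293
v 4.777 -0.064 3.334
v 4.599 0.244 4.214
v 3.063 -0.336 4.106
v 3.362 -0.839 4.147
v 3.799 -0.005 2.798
v 4.098 -0.508 2.839
v 3.241 -0.644 3.226
v 4.33 -0.894 3.217
v 3.875 -1.098 4.025
v 3.473 -1.03 3.603
v 3.754 -0.903 3.103
v 4.749 -0.619 3.522
v 4.294 -0.824 4.331
v 4.571 -0.311 4.403
v 4.852 -0.185 3.903
v 4.405 -1.014 3.786
v 3.546 0.424 3.109
v 3.091 0.219 3.918
v 2.988 -0.215 3.537
v 3.269 -0.089 3.037
v 3.965 0.698 3.415
v 3.51 0.494 4.223
v 4.086 0.503 4.337
v 4.367 0.63 3.837
v 3.435 0.614 3.654
v 0.755 -2.256 1.81
v 1.481 -2.52 2.593
v -0.175 -2.084 2.73
v 1.511 -1.847 2.496
v 1.251 -1.331 2.138
v 0.802 -1.168 1.654
v 0.335 -1.421 1.23
v 0.029 -1.993 1.027
v -0.001 -2.665 1.123
v 0.259 -3.181 1.481
v 0.708 -3.344 1.965
v 1.175 -3.091 2.39
v -0.269 0.943 0.749
v -0.834 2.633 1.897
v -0.864 1.352 -0.147
v -1.429 3.043 1.001
v 1.089 1.757 0.219
v 0.524 3.448 1.367
v 0.494 2.167 -0.677
v -0.071 3.857 0.471
f 2 1 5
f 2 5 3
f 3 5 6
f 3 6 4
f 5 1 7
f 5 7 6
f 6 7 8
f 6 8 4
f 7 1 9
f 7 9 8
f 8 9 10
f 8 10 4
f 9 1 11
f 9 11 10
f 10 11 12
f 10 12 4
f 11 1 13
f 11 13 12
f 12 13 14
f 12 14 4
f 13 1 15
f 13 15 14
f 14 15 16
f 14 16 4
f 15 1 17
f 15 17 16
f 16 17 18
f 16 18 4
f 17 1 19
f 17 19 18
f 18 19 20
f 18 20 4
f 19 1 21
f 19 21 20
f 20 21 22
f 20 22 4
f 21 1 23
f 21 23 22
f 22 23 24
f 22 24 4
f 23 1 25
f 23 25 24
f 24 25 26
f 24 26 4
f 25 1 27
f 25 27 26
f 26 27 28
f 26 28 4
f 27 1 29
f 27 29 28
f 28 29 30
f 28 30 4
f 29 1 31
f 29 31 30
f 30 31 32
f 30 32 4
f 31 1 33
f 31 33 32
f 32 33 34
f 32 34 4
f 33 1 2
f 33 2 34
f 34 2 3
f 34 3 4
f 35 72 51
f 72 46 75
f 51 75 40
f 72 75 51
f 35 51 47
f 51 40 52
f 47 52 36
f 51 52 47
f 35 47 56
f 47 36 57
f 56 57 42
f 47 57 56
f 35 56 68
f 56 42 71
f 68 71 45
f 56 71 68
f 35 68 72
f 68 45 76
f 72 76 46
f 68 76 72
f 36 52 63
f 52 40 66
f 63 66 44
f 52 66 63
f 40 75 53
f 75 46 74
f 53 74 39
f 75 74 53
f 46 76 73
f 76 45 69
f 73 69 37
f 76 69 73
f 45 71 70
f 71 42 58
f 70 58 41
f 71 58 70
f 42 57 62
f 57 36 59
f 62 59 43
f 57 59 62
f 38 64 50
f 64 44 65
f 50 65 39
f 64 65 50
f 38 50 48
f 50 39 49
f 48 49 37
f 50 49 48
f 38 48 55
f 48 37 54
f 55 54 41
f 48 54 55
f 38 55 60
f 55 41 61
f 60 61 43
f 55 61 60
f 38 60 64
f 60 43 67
f 64 67 44
f 60 67 64
f 39 65 53
f 65 44 66
f 53 66 40
f 65 66 53
f 37 49 73
f 49 39 74
f 73 74 46
f 49 74 73
f 41 54 70
f 54 37 69
f 70 69 45
f 54 69 70
f 43 61 62
f 61 41 58
f 62 58 42
f 61 58 62
f 44 67 63
f 67 43 59
f 63 59 36
f 67 59 63
f 78 77 80
f 78 80 79
f 80 77 81
f 80 81 79
f 81 77 82
f 81 82 79
f 82 77 83
f 82 83 79
f 83 77 84
f 83 84 79
f 84 77 85
f 84 85 79
f 85 77 86
f 85 86 79
f 86 77 87
f 86 87 79
f 87 77 88
f 87 88 79
f 88 77 78
f 88 78 79
f 90 92 89
f 93 90 89
f 89 92 91
f 91 93 89
f 90 96 92
f 94 90 93
f 94 96 90
f 92 96 91
f 95 93 91
f 91 96 95
f 95 94 93
f 96 94 95



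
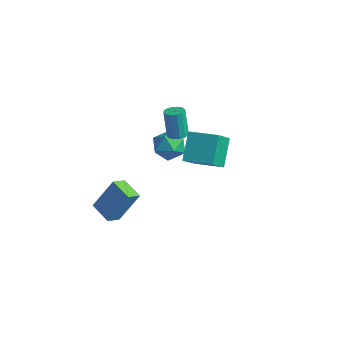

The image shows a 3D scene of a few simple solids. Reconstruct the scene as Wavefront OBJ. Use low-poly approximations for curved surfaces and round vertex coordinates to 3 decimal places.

v -3.6 1.374 -0.381
v -3.011 0.911 0.356
v -4.129 -0.151 -0.916
v -3.54 -0.614 -0.179
v -4.386 -0.056 0.099
v -4.059 0.887 0.43
v -3.081 -0.127 -0.99
v -2.754 0.816 -0.659
v -2.69 -0.017 -0.02
v -3.497 0.027 0.653
v -3.643 0.733 -1.213
v -4.45 0.777 -0.54
v -0.798 -1.413 3.121
v -0.307 -1.684 3.225
v -0.632 -1.638 4.883
v -1.122 -1.367 4.779
v -0.238 -1.398 3.23
v -0.563 -1.351 4.888
v -0.319 -1.115 3.206
v -0.644 -1.068 4.864
v -0.529 -0.912 3.16
v -0.854 -0.866 4.818
v -0.81 -0.844 3.103
v -1.135 -0.797 4.761
v -1.088 -0.928 3.051
v -1.413 -0.881 4.708
v -1.288 -1.142 3.017
v -1.613 -1.096 4.675
v -1.357 -1.429 3.012
v -1.682 -1.382 4.67
v -1.276 -1.712 3.036
v -1.601 -1.665 4.694
v -1.066 -1.914 3.082
v -1.391 -1.868 4.74
v -0.785 -1.983 3.139
v -1.11 -1.936 4.797
v -0.507 -1.899 3.192
v -0.832 -1.852 4.849
v -2.605 -3.933 -3.545
v -2.525 -4.783 -3.153
v -3.931 -3.867 -3.135
v -3.852 -4.718 -2.742
v -1.988 -3.022 -1.698
v -1.909 -3.873 -1.305
v -3.315 -2.957 -1.287
v -3.235 -3.807 -0.895
v 1.821 -3.384 3.644
v 1.141 -2.391 4.982
v 1.364 -2.198 2.531
v 0.684 -1.204 3.869
v 3.256 -2.656 3.831
v 2.576 -1.662 5.169
v 2.799 -1.469 2.718
v 2.119 -0.476 4.056
f 1 12 6
f 1 6 2
f 1 2 8
f 1 8 11
f 1 11 12
f 2 6 10
f 6 12 5
f 12 11 3
f 11 8 7
f 8 2 9
f 4 10 5
f 4 5 3
f 4 3 7
f 4 7 9
f 4 9 10
f 5 10 6
f 3 5 12
f 7 3 11
f 9 7 8
f 10 9 2
f 14 13 17
f 14 17 15
f 15 17 18
f 15 18 16
f 17 13 19
f 17 19 18
f 18 19 20
f 18 20 16
f 19 13 21
f 19 21 20
f 20 21 22
f 20 22 16
f 21 13 23
f 21 23 22
f 22 23 24
f 22 24 16
f 23 13 25
f 23 25 24
f 24 25 26
f 24 26 16
f 25 13 27
f 25 27 26
f 26 27 28
f 26 28 16
f 27 13 29
f 27 29 28
f 28 29 30
f 28 30 16
f 29 13 31
f 29 31 30
f 30 31 32
f 30 32 16
f 31 13 33
f 31 33 32
f 32 33 34
f 32 34 16
f 33 13 35
f 33 35 34
f 34 35 36
f 34 36 16
f 35 13 37
f 35 37 36
f 36 37 38
f 36 38 16
f 37 13 14
f 37 14 38
f 38 14 15
f 38 15 16
f 40 42 39
f 43 40 39
f 39 42 41
f 41 43 39
f 40 46 42
f 44 40 43
f 44 46 40
f 42 46 41
f 45 43 41
f 41 46 45
f 45 44 43
f 46 44 45
f 48 50 47
f 51 48 47
f 47 50 49
f 49 51 47
f 48 54 50
f 52 48 51
f 52 54 48
f 50 54 49
f 53 51 49
f 49 54 53
f 53 52 51
f 54 52 53



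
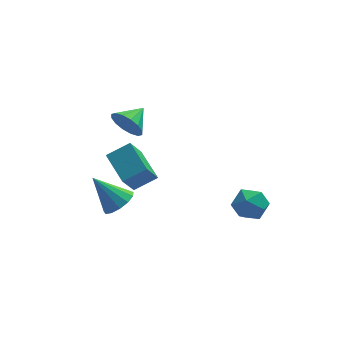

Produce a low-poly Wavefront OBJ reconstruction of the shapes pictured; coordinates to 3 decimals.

v -2.235 1.913 1.535
v -1.68 1.754 0.682
v -1.245 2.847 2.005
v -2.005 2.159 0.562
v -2.392 2.498 0.702
v -2.737 2.68 1.066
v -2.947 2.656 1.555
v -2.966 2.433 2.039
v -2.79 2.071 2.388
v -2.464 1.666 2.508
v -2.077 1.327 2.368
v -1.732 1.145 2.004
v -1.522 1.169 1.515
v -1.503 1.392 1.031
v -2.928 -0.041 -3.105
v -2.299 0.698 -2.907
v -4.192 0.601 -1.475
v -2.668 0.9 -3.273
v -3.12 0.803 -3.586
v -3.511 0.439 -3.746
v -3.717 -0.078 -3.702
v -3.672 -0.583 -3.469
v -3.391 -0.915 -3.12
v -2.963 -0.97 -2.766
v -2.524 -0.73 -2.52
v -2.213 -0.271 -2.46
v -2.129 0.261 -2.604
v -1.205 1.996 -2.315
v -1.867 3.822 -1.599
v -2.528 1.792 -3.015
v -3.189 3.617 -2.298
v -0.511 2.863 -3.882
v -1.172 4.688 -3.165
v -1.833 2.658 -4.581
v -2.495 4.484 -3.865
v 3.066 -2.199 -0.853
v 3.887 -1.825 -1.434
v 3.033 -3.635 -1.826
v 3.854 -3.261 -2.407
v 4.008 -3.555 -1.387
v 4.029 -2.667 -0.786
v 2.891 -2.793 -2.474
v 2.912 -1.905 -1.873
v 3.779 -2.192 -2.436
v 4.469 -2.663 -1.764
v 2.451 -2.797 -1.496
v 3.141 -3.268 -0.824
f 2 1 4
f 2 4 3
f 4 1 5
f 4 5 3
f 5 1 6
f 5 6 3
f 6 1 7
f 6 7 3
f 7 1 8
f 7 8 3
f 8 1 9
f 8 9 3
f 9 1 10
f 9 10 3
f 10 1 11
f 10 11 3
f 11 1 12
f 11 12 3
f 12 1 13
f 12 13 3
f 13 1 14
f 13 14 3
f 14 1 2
f 14 2 3
f 16 15 18
f 16 18 17
f 18 15 19
f 18 19 17
f 19 15 20
f 19 20 17
f 20 15 21
f 20 21 17
f 21 15 22
f 21 22 17
f 22 15 23
f 22 23 17
f 23 15 24
f 23 24 17
f 24 15 25
f 24 25 17
f 25 15 26
f 25 26 17
f 26 15 27
f 26 27 17
f 27 15 16
f 27 16 17
f 29 31 28
f 32 29 28
f 28 31 30
f 30 32 28
f 29 35 31
f 33 29 32
f 33 35 29
f 31 35 30
f 34 32 30
f 30 35 34
f 34 33 32
f 35 33 34
f 36 47 41
f 36 41 37
f 36 37 43
f 36 43 46
f 36 46 47
f 37 41 45
f 41 47 40
f 47 46 38
f 46 43 42
f 43 37 44
f 39 45 40
f 39 40 38
f 39 38 42
f 39 42 44
f 39 44 45
f 40 45 41
f 38 40 47
f 42 38 46
f 44 42 43
f 45 44 37



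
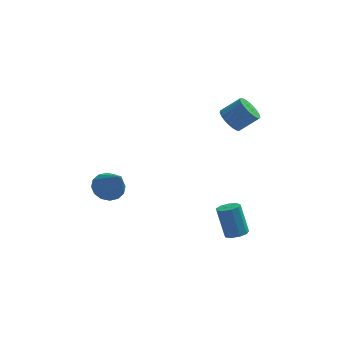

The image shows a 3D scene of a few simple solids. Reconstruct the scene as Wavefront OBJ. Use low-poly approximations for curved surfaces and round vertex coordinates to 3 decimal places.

v -2.555 1.867 -0.57
v -1.938 1.774 -0.908
v -1.985 0.853 0.75
v -1.888 2.073 -0.7
v -2.017 2.317 -0.457
v -2.291 2.44 -0.244
v -2.635 2.41 -0.119
v -2.958 2.234 -0.115
v -3.173 1.96 -0.232
v -3.222 1.661 -0.441
v -3.093 1.417 -0.683
v -2.819 1.294 -0.896
v -2.475 1.325 -1.021
v -2.152 1.5 -1.026
v 2.258 3.556 2.287
v 2.668 3.463 1.818
v 3.472 3.551 2.503
v 3.062 3.644 2.973
v 2.641 3.723 1.816
v 3.445 3.812 2.501
v 2.548 3.955 1.896
v 3.352 4.044 2.581
v 2.405 4.117 2.043
v 3.209 4.206 2.728
v 2.236 4.183 2.232
v 3.04 4.272 2.917
v 2.071 4.14 2.431
v 2.875 4.229 3.116
v 1.939 3.996 2.605
v 2.742 4.085 3.29
v 1.861 3.776 2.724
v 2.665 3.864 3.41
v 1.853 3.518 2.768
v 2.656 3.606 3.453
v 1.914 3.266 2.729
v 2.718 3.355 3.414
v 2.035 3.064 2.613
v 2.839 3.153 3.298
v 2.194 2.948 2.441
v 2.998 3.037 3.126
v 2.365 2.936 2.242
v 3.169 3.025 2.927
v 2.517 3.032 2.051
v 3.321 3.121 2.737
v 2.624 3.218 1.901
v 3.428 3.307 2.587
v 2.554 1.181 -2.843
v 2.965 0.94 -2.66
v 2.616 1.337 -1.354
v 2.206 1.579 -1.537
v 3.046 1.27 -2.739
v 2.697 1.667 -1.432
v 2.897 1.558 -2.867
v 2.548 1.956 -1.56
v 2.588 1.67 -2.984
v 2.239 2.068 -1.677
v 2.263 1.553 -3.035
v 1.914 1.951 -1.728
v 2.075 1.262 -2.996
v 1.726 1.66 -1.689
v 2.111 0.933 -2.886
v 1.762 1.331 -1.579
v 2.354 0.72 -2.757
v 2.006 1.118 -1.45
v 2.692 0.723 -2.667
v 2.343 1.12 -1.36
f 2 1 4
f 2 4 3
f 4 1 5
f 4 5 3
f 5 1 6
f 5 6 3
f 6 1 7
f 6 7 3
f 7 1 8
f 7 8 3
f 8 1 9
f 8 9 3
f 9 1 10
f 9 10 3
f 10 1 11
f 10 11 3
f 11 1 12
f 11 12 3
f 12 1 13
f 12 13 3
f 13 1 14
f 13 14 3
f 14 1 2
f 14 2 3
f 16 15 19
f 16 19 17
f 17 19 20
f 17 20 18
f 19 15 21
f 19 21 20
f 20 21 22
f 20 22 18
f 21 15 23
f 21 23 22
f 22 23 24
f 22 24 18
f 23 15 25
f 23 25 24
f 24 25 26
f 24 26 18
f 25 15 27
f 25 27 26
f 26 27 28
f 26 28 18
f 27 15 29
f 27 29 28
f 28 29 30
f 28 30 18
f 29 15 31
f 29 31 30
f 30 31 32
f 30 32 18
f 31 15 33
f 31 33 32
f 32 33 34
f 32 34 18
f 33 15 35
f 33 35 34
f 34 35 36
f 34 36 18
f 35 15 37
f 35 37 36
f 36 37 38
f 36 38 18
f 37 15 39
f 37 39 38
f 38 39 40
f 38 40 18
f 39 15 41
f 39 41 40
f 40 41 42
f 40 42 18
f 41 15 43
f 41 43 42
f 42 43 44
f 42 44 18
f 43 15 45
f 43 45 44
f 44 45 46
f 44 46 18
f 45 15 16
f 45 16 46
f 46 16 17
f 46 17 18
f 48 47 51
f 48 51 49
f 49 51 52
f 49 52 50
f 51 47 53
f 51 53 52
f 52 53 54
f 52 54 50
f 53 47 55
f 53 55 54
f 54 55 56
f 54 56 50
f 55 47 57
f 55 57 56
f 56 57 58
f 56 58 50
f 57 47 59
f 57 59 58
f 58 59 60
f 58 60 50
f 59 47 61
f 59 61 60
f 60 61 62
f 60 62 50
f 61 47 63
f 61 63 62
f 62 63 64
f 62 64 50
f 63 47 65
f 63 65 64
f 64 65 66
f 64 66 50
f 65 47 48
f 65 48 66
f 66 48 49
f 66 49 50



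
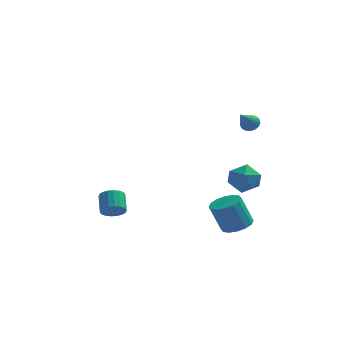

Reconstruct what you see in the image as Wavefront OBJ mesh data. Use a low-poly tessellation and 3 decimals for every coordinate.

v 3.347 -2.178 -3.147
v 4.099 -2.492 -2.874
v 3.486 -2.577 -1.28
v 2.733 -2.262 -1.553
v 4.138 -2.051 -2.836
v 3.525 -2.135 -1.242
v 3.965 -1.643 -2.881
v 3.352 -1.727 -1.287
v 3.627 -1.379 -2.997
v 3.013 -1.463 -1.403
v 3.213 -1.328 -3.154
v 2.599 -1.413 -1.56
v 2.835 -1.506 -3.308
v 2.221 -1.59 -1.714
v 2.594 -1.863 -3.42
v 1.981 -1.948 -1.826
v 2.555 -2.305 -3.458
v 1.942 -2.389 -1.864
v 2.728 -2.713 -3.413
v 2.115 -2.797 -1.819
v 3.067 -2.977 -3.297
v 2.453 -3.061 -1.703
v 3.481 -3.027 -3.14
v 2.867 -3.112 -1.546
v 3.859 -2.85 -2.986
v 3.245 -2.934 -1.392
v 3.78 -1.009 3.449
v 4.235 -1.265 3.362
v 3.4 -2.011 4.411
v 4.29 -1.129 3.526
v 4.257 -0.972 3.676
v 4.142 -0.821 3.788
v 3.963 -0.703 3.841
v 3.753 -0.637 3.826
v 3.548 -0.636 3.746
v 3.383 -0.699 3.615
v 3.286 -0.816 3.455
v 3.275 -0.966 3.294
v 3.351 -1.124 3.16
v 3.501 -1.261 3.076
v 3.7 -1.355 3.056
v 3.912 -1.389 3.105
v 4.101 -1.357 3.213
v -3.107 -1.133 -3.195
v -2.516 -0.846 -3.369
v -2.761 0.079 -2.68
v -3.353 -0.207 -2.505
v -2.706 -0.741 -3.579
v -2.952 0.185 -2.89
v -2.976 -0.712 -3.713
v -3.222 0.213 -3.023
v -3.272 -0.768 -3.744
v -3.517 0.158 -3.055
v -3.535 -0.895 -3.666
v -3.781 0.031 -2.977
v -3.714 -1.07 -3.496
v -3.959 -0.144 -2.806
v -3.772 -1.257 -3.265
v -4.018 -0.331 -2.576
v -3.699 -1.419 -3.02
v -3.944 -0.494 -2.331
v -3.508 -1.525 -2.81
v -3.754 -0.599 -2.121
v -3.238 -1.553 -2.677
v -3.484 -0.628 -1.987
v -2.943 -1.498 -2.645
v -3.188 -0.572 -1.956
v -2.679 -1.371 -2.723
v -2.925 -0.445 -2.034
v -2.501 -1.196 -2.894
v -2.746 -0.27 -2.204
v -2.442 -1.009 -3.124
v -2.688 -0.083 -2.435
v 3.367 0.246 -1.258
v 4.2 -0.286 -1.23
v 2.74 -0.674 -0.11
v 3.573 -1.206 -0.082
v 3.573 -0.272 0.241
v 3.96 0.296 -0.468
v 2.98 -1.256 -0.872
v 3.367 -0.688 -1.581
v 3.96 -1.215 -0.991
v 4.326 -0.607 -0.304
v 2.614 -0.353 -1.036
v 2.98 0.255 -0.349
f 2 1 5
f 2 5 3
f 3 5 6
f 3 6 4
f 5 1 7
f 5 7 6
f 6 7 8
f 6 8 4
f 7 1 9
f 7 9 8
f 8 9 10
f 8 10 4
f 9 1 11
f 9 11 10
f 10 11 12
f 10 12 4
f 11 1 13
f 11 13 12
f 12 13 14
f 12 14 4
f 13 1 15
f 13 15 14
f 14 15 16
f 14 16 4
f 15 1 17
f 15 17 16
f 16 17 18
f 16 18 4
f 17 1 19
f 17 19 18
f 18 19 20
f 18 20 4
f 19 1 21
f 19 21 20
f 20 21 22
f 20 22 4
f 21 1 23
f 21 23 22
f 22 23 24
f 22 24 4
f 23 1 25
f 23 25 24
f 24 25 26
f 24 26 4
f 25 1 2
f 25 2 26
f 26 2 3
f 26 3 4
f 28 27 30
f 28 30 29
f 30 27 31
f 30 31 29
f 31 27 32
f 31 32 29
f 32 27 33
f 32 33 29
f 33 27 34
f 33 34 29
f 34 27 35
f 34 35 29
f 35 27 36
f 35 36 29
f 36 27 37
f 36 37 29
f 37 27 38
f 37 38 29
f 38 27 39
f 38 39 29
f 39 27 40
f 39 40 29
f 40 27 41
f 40 41 29
f 41 27 42
f 41 42 29
f 42 27 43
f 42 43 29
f 43 27 28
f 43 28 29
f 45 44 48
f 45 48 46
f 46 48 49
f 46 49 47
f 48 44 50
f 48 50 49
f 49 50 51
f 49 51 47
f 50 44 52
f 50 52 51
f 51 52 53
f 51 53 47
f 52 44 54
f 52 54 53
f 53 54 55
f 53 55 47
f 54 44 56
f 54 56 55
f 55 56 57
f 55 57 47
f 56 44 58
f 56 58 57
f 57 58 59
f 57 59 47
f 58 44 60
f 58 60 59
f 59 60 61
f 59 61 47
f 60 44 62
f 60 62 61
f 61 62 63
f 61 63 47
f 62 44 64
f 62 64 63
f 63 64 65
f 63 65 47
f 64 44 66
f 64 66 65
f 65 66 67
f 65 67 47
f 66 44 68
f 66 68 67
f 67 68 69
f 67 69 47
f 68 44 70
f 68 70 69
f 69 70 71
f 69 71 47
f 70 44 72
f 70 72 71
f 71 72 73
f 71 73 47
f 72 44 45
f 72 45 73
f 73 45 46
f 73 46 47
f 74 85 79
f 74 79 75
f 74 75 81
f 74 81 84
f 74 84 85
f 75 79 83
f 79 85 78
f 85 84 76
f 84 81 80
f 81 75 82
f 77 83 78
f 77 78 76
f 77 76 80
f 77 80 82
f 77 82 83
f 78 83 79
f 76 78 85
f 80 76 84
f 82 80 81
f 83 82 75



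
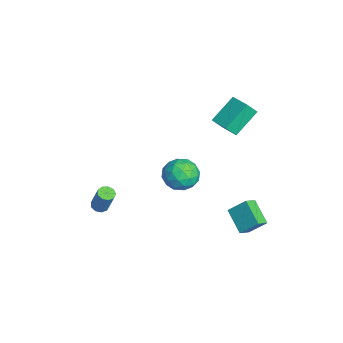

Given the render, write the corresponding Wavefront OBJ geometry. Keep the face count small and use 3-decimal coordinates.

v -2.409 1.654 -2.651
v -1.483 1.715 -3.34
v -2.337 -0.215 -2.72
v -1.411 -0.154 -3.409
v -1.329 0.166 -2.301
v -1.373 1.321 -2.258
v -2.447 0.179 -3.802
v -2.491 1.334 -3.759
v -1.506 0.803 -4.052
v -0.815 0.796 -3.124
v -3.005 0.704 -2.936
v -2.314 0.697 -2.008
v -1.952 1.848 -2.989
v -1.868 -0.348 -3.071
v -1.819 -0.16 -2.419
v -1.275 -0.124 -2.825
v -1.888 1.617 -2.353
v -1.343 1.653 -2.759
v -1.253 0.743 -2.148
v -2.477 -0.153 -3.301
v -1.932 -0.117 -3.707
v -2.545 1.624 -3.235
v -2.001 1.66 -3.641
v -2.567 0.757 -3.912
v -1.422 1.349 -3.813
v -1.379 0.25 -3.854
v -1.988 0.446 -4.084
v -2.014 1.124 -4.059
v -1.015 1.344 -3.268
v -0.973 0.246 -3.308
v -0.925 0.434 -2.657
v -0.951 1.113 -2.632
v -1.029 0.808 -3.686
v -2.847 1.254 -2.752
v -2.805 0.156 -2.792
v -2.869 0.387 -3.428
v -2.895 1.066 -3.403
v -2.441 1.25 -2.206
v -2.398 0.151 -2.247
v -1.806 0.376 -2.001
v -1.832 1.054 -1.976
v -2.791 0.692 -2.374
v 0.043 2.134 3.152
v -0.766 3.432 4.312
v -0.134 2.753 2.335
v -0.943 4.051 3.495
v 1.183 2.689 3.325
v 0.374 3.987 4.485
v 1.006 3.308 2.508
v 0.197 4.606 3.668
v 2.591 3.111 -2.5
v 2.894 4.04 -1.554
v 3.922 3.535 -3.341
v 4.225 4.463 -2.395
v 3.055 2.517 -2.065
v 3.358 3.445 -1.119
v 4.386 2.94 -2.906
v 4.689 3.869 -1.96
v -0.721 -4.012 -4.103
v -0.291 -4.312 -4.183
v 0.23 -3.968 -2.677
v -0.199 -3.668 -2.597
v -0.224 -3.97 -4.284
v 0.297 -3.627 -2.779
v -0.39 -3.648 -4.3
v 0.132 -3.304 -2.795
v -0.71 -3.496 -4.224
v -0.189 -3.152 -2.719
v -1.035 -3.585 -4.091
v -0.514 -3.242 -2.586
v -1.213 -3.874 -3.964
v -0.692 -3.531 -2.458
v -1.161 -4.227 -3.901
v -0.639 -3.884 -2.396
v -0.903 -4.48 -3.933
v -0.381 -4.136 -2.427
v -0.559 -4.513 -4.044
v -0.038 -4.17 -2.539
f 1 38 17
f 38 12 41
f 17 41 6
f 38 41 17
f 1 17 13
f 17 6 18
f 13 18 2
f 17 18 13
f 1 13 22
f 13 2 23
f 22 23 8
f 13 23 22
f 1 22 34
f 22 8 37
f 34 37 11
f 22 37 34
f 1 34 38
f 34 11 42
f 38 42 12
f 34 42 38
f 2 18 29
f 18 6 32
f 29 32 10
f 18 32 29
f 6 41 19
f 41 12 40
f 19 40 5
f 41 40 19
f 12 42 39
f 42 11 35
f 39 35 3
f 42 35 39
f 11 37 36
f 37 8 24
f 36 24 7
f 37 24 36
f 8 23 28
f 23 2 25
f 28 25 9
f 23 25 28
f 4 30 16
f 30 10 31
f 16 31 5
f 30 31 16
f 4 16 14
f 16 5 15
f 14 15 3
f 16 15 14
f 4 14 21
f 14 3 20
f 21 20 7
f 14 20 21
f 4 21 26
f 21 7 27
f 26 27 9
f 21 27 26
f 4 26 30
f 26 9 33
f 30 33 10
f 26 33 30
f 5 31 19
f 31 10 32
f 19 32 6
f 31 32 19
f 3 15 39
f 15 5 40
f 39 40 12
f 15 40 39
f 7 20 36
f 20 3 35
f 36 35 11
f 20 35 36
f 9 27 28
f 27 7 24
f 28 24 8
f 27 24 28
f 10 33 29
f 33 9 25
f 29 25 2
f 33 25 29
f 44 46 43
f 47 44 43
f 43 46 45
f 45 47 43
f 44 50 46
f 48 44 47
f 48 50 44
f 46 50 45
f 49 47 45
f 45 50 49
f 49 48 47
f 50 48 49
f 52 54 51
f 55 52 51
f 51 54 53
f 53 55 51
f 52 58 54
f 56 52 55
f 56 58 52
f 54 58 53
f 57 55 53
f 53 58 57
f 57 56 55
f 58 56 57
f 60 59 63
f 60 63 61
f 61 63 64
f 61 64 62
f 63 59 65
f 63 65 64
f 64 65 66
f 64 66 62
f 65 59 67
f 65 67 66
f 66 67 68
f 66 68 62
f 67 59 69
f 67 69 68
f 68 69 70
f 68 70 62
f 69 59 71
f 69 71 70
f 70 71 72
f 70 72 62
f 71 59 73
f 71 73 72
f 72 73 74
f 72 74 62
f 73 59 75
f 73 75 74
f 74 75 76
f 74 76 62
f 75 59 77
f 75 77 76
f 76 77 78
f 76 78 62
f 77 59 60
f 77 60 78
f 78 60 61
f 78 61 62



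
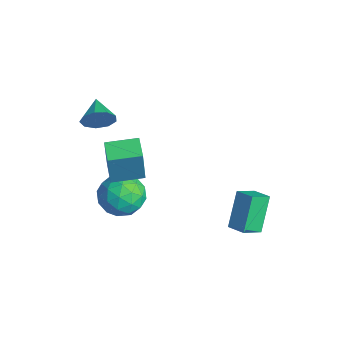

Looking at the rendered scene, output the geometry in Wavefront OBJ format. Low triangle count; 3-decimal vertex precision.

v -0.926 -1.679 -2.651
v -0.042 -2.259 -2.552
v -1.378 -2.601 -4.028
v -0.494 -3.181 -3.929
v -1.269 -3.267 -3.208
v -0.99 -2.697 -2.357
v -0.43 -2.163 -4.223
v -0.151 -1.593 -3.372
v 0.264 -2.558 -3.524
v -0.254 -3.241 -2.897
v -1.166 -1.619 -3.683
v -1.684 -2.302 -3.056
v -0.444 -1.888 -2.48
v -0.976 -2.972 -4.1
v -1.431 -3.023 -3.676
v -0.912 -3.364 -3.618
v -1.001 -2.145 -2.366
v -0.482 -2.487 -2.308
v -1.203 -3.079 -2.694
v -0.938 -2.373 -4.272
v -0.419 -2.715 -4.214
v -0.508 -1.496 -2.962
v 0.011 -1.837 -2.904
v -0.217 -1.781 -3.886
v 0.255 -2.405 -2.994
v -0.01 -2.947 -3.803
v 0.027 -2.348 -3.976
v 0.191 -2.013 -3.475
v -0.049 -2.806 -2.625
v -0.315 -3.348 -3.435
v -0.77 -3.399 -3.011
v -0.606 -3.064 -2.51
v 0.131 -2.982 -3.196
v -1.105 -1.512 -3.145
v -1.371 -2.054 -3.955
v -0.814 -1.796 -4.07
v -0.65 -1.461 -3.569
v -1.41 -1.913 -2.777
v -1.675 -2.455 -3.586
v -1.611 -2.847 -3.105
v -1.447 -2.512 -2.604
v -1.551 -1.878 -3.384
v -1.072 -2.863 -1.349
v -0.939 -3.012 0.309
v -0.686 -1.541 -1.262
v -0.552 -1.69 0.396
v -0.068 -3.15 -1.456
v 0.066 -3.299 0.202
v 0.319 -1.828 -1.369
v 0.452 -1.977 0.289
v 1.454 2.432 -3.115
v 1.601 1.563 -2.582
v 2.233 2.721 -2.857
v 2.38 1.852 -2.324
v 2.18 1.708 -4.496
v 2.327 0.839 -3.963
v 2.959 1.997 -4.238
v 3.106 1.128 -3.705
v -1.343 -3.063 1.423
v -1.072 -2.79 2.056
v -2.377 -2.717 1.717
v -1.056 -2.436 1.694
v -1.175 -2.376 1.205
v -1.372 -2.636 0.819
v -1.555 -3.097 0.715
v -1.639 -3.541 0.942
v -1.584 -3.762 1.395
v -1.416 -3.655 1.86
v -1.214 -3.272 2.121
f 1 38 17
f 38 12 41
f 17 41 6
f 38 41 17
f 1 17 13
f 17 6 18
f 13 18 2
f 17 18 13
f 1 13 22
f 13 2 23
f 22 23 8
f 13 23 22
f 1 22 34
f 22 8 37
f 34 37 11
f 22 37 34
f 1 34 38
f 34 11 42
f 38 42 12
f 34 42 38
f 2 18 29
f 18 6 32
f 29 32 10
f 18 32 29
f 6 41 19
f 41 12 40
f 19 40 5
f 41 40 19
f 12 42 39
f 42 11 35
f 39 35 3
f 42 35 39
f 11 37 36
f 37 8 24
f 36 24 7
f 37 24 36
f 8 23 28
f 23 2 25
f 28 25 9
f 23 25 28
f 4 30 16
f 30 10 31
f 16 31 5
f 30 31 16
f 4 16 14
f 16 5 15
f 14 15 3
f 16 15 14
f 4 14 21
f 14 3 20
f 21 20 7
f 14 20 21
f 4 21 26
f 21 7 27
f 26 27 9
f 21 27 26
f 4 26 30
f 26 9 33
f 30 33 10
f 26 33 30
f 5 31 19
f 31 10 32
f 19 32 6
f 31 32 19
f 3 15 39
f 15 5 40
f 39 40 12
f 15 40 39
f 7 20 36
f 20 3 35
f 36 35 11
f 20 35 36
f 9 27 28
f 27 7 24
f 28 24 8
f 27 24 28
f 10 33 29
f 33 9 25
f 29 25 2
f 33 25 29
f 44 46 43
f 47 44 43
f 43 46 45
f 45 47 43
f 44 50 46
f 48 44 47
f 48 50 44
f 46 50 45
f 49 47 45
f 45 50 49
f 49 48 47
f 50 48 49
f 52 54 51
f 55 52 51
f 51 54 53
f 53 55 51
f 52 58 54
f 56 52 55
f 56 58 52
f 54 58 53
f 57 55 53
f 53 58 57
f 57 56 55
f 58 56 57
f 60 59 62
f 60 62 61
f 62 59 63
f 62 63 61
f 63 59 64
f 63 64 61
f 64 59 65
f 64 65 61
f 65 59 66
f 65 66 61
f 66 59 67
f 66 67 61
f 67 59 68
f 67 68 61
f 68 59 69
f 68 69 61
f 69 59 60
f 69 60 61



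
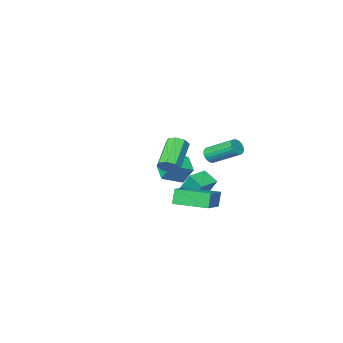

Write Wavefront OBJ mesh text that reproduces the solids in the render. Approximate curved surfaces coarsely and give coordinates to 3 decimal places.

v -0.85 1.426 -1.356
v -1.138 1.187 -0.44
v 0.609 2.794 -0.541
v 0.322 2.555 0.375
v 0.478 -0.015 -1.315
v 0.191 -0.254 -0.399
v 1.938 1.353 -0.5
v 1.65 1.114 0.416
v 0.566 2.856 3.329
v 1.027 3.005 3.52
v 0.214 4.333 4.442
v -0.246 4.184 4.251
v 1.009 3.129 3.325
v 0.196 4.457 4.248
v 0.903 3.199 3.132
v 0.091 4.527 4.054
v 0.731 3.201 2.977
v -0.081 4.53 3.899
v 0.527 3.135 2.892
v -0.286 4.463 3.814
v 0.33 3.013 2.893
v -0.483 4.342 3.816
v 0.18 2.861 2.981
v -0.633 4.189 3.904
v 0.106 2.707 3.138
v -0.707 4.035 4.06
v 0.124 2.583 3.332
v -0.689 3.911 4.255
v 0.229 2.513 3.526
v -0.583 3.841 4.448
v 0.401 2.51 3.681
v -0.411 3.839 4.603
v 0.606 2.577 3.766
v -0.207 3.905 4.688
v 0.803 2.698 3.764
v -0.01 4.027 4.687
v 0.953 2.851 3.676
v 0.14 4.179 4.599
v -1.17 -1.986 -1.479
v -1.494 -1.071 0.165
v -1.429 -1.119 -2.013
v -1.753 -0.204 -0.368
v 0.013 -1.616 -1.452
v -0.311 -0.701 0.193
v -0.246 -0.749 -1.985
v -0.57 0.166 -0.341
v -1.559 -2.367 -0.327
v -1.937 -3.571 0.123
v -0.305 -2.569 0.186
v -0.683 -3.773 0.636
v -1.197 -2.887 -1.416
v -1.575 -4.091 -0.966
v 0.057 -3.089 -0.903
v -0.321 -4.293 -0.453
v 3.433 3.622 3.42
v 3.688 3.859 3.933
v 2.542 2.795 4.993
v 2.287 2.558 4.48
v 3.316 4.111 3.783
v 2.169 3.047 4.843
v 3.012 4.077 3.42
v 1.865 3.012 4.48
v 2.955 3.776 3.057
v 1.808 2.712 4.117
v 3.178 3.385 2.907
v 2.032 2.321 3.967
v 3.551 3.133 3.057
v 2.404 2.069 4.117
v 3.855 3.168 3.42
v 2.708 2.103 4.48
v 3.912 3.468 3.783
v 2.765 2.404 4.843
f 2 4 1
f 5 2 1
f 1 4 3
f 3 5 1
f 2 8 4
f 6 2 5
f 6 8 2
f 4 8 3
f 7 5 3
f 3 8 7
f 7 6 5
f 8 6 7
f 10 9 13
f 10 13 11
f 11 13 14
f 11 14 12
f 13 9 15
f 13 15 14
f 14 15 16
f 14 16 12
f 15 9 17
f 15 17 16
f 16 17 18
f 16 18 12
f 17 9 19
f 17 19 18
f 18 19 20
f 18 20 12
f 19 9 21
f 19 21 20
f 20 21 22
f 20 22 12
f 21 9 23
f 21 23 22
f 22 23 24
f 22 24 12
f 23 9 25
f 23 25 24
f 24 25 26
f 24 26 12
f 25 9 27
f 25 27 26
f 26 27 28
f 26 28 12
f 27 9 29
f 27 29 28
f 28 29 30
f 28 30 12
f 29 9 31
f 29 31 30
f 30 31 32
f 30 32 12
f 31 9 33
f 31 33 32
f 32 33 34
f 32 34 12
f 33 9 35
f 33 35 34
f 34 35 36
f 34 36 12
f 35 9 37
f 35 37 36
f 36 37 38
f 36 38 12
f 37 9 10
f 37 10 38
f 38 10 11
f 38 11 12
f 40 42 39
f 43 40 39
f 39 42 41
f 41 43 39
f 40 46 42
f 44 40 43
f 44 46 40
f 42 46 41
f 45 43 41
f 41 46 45
f 45 44 43
f 46 44 45
f 48 50 47
f 51 48 47
f 47 50 49
f 49 51 47
f 48 54 50
f 52 48 51
f 52 54 48
f 50 54 49
f 53 51 49
f 49 54 53
f 53 52 51
f 54 52 53
f 56 55 59
f 56 59 57
f 57 59 60
f 57 60 58
f 59 55 61
f 59 61 60
f 60 61 62
f 60 62 58
f 61 55 63
f 61 63 62
f 62 63 64
f 62 64 58
f 63 55 65
f 63 65 64
f 64 65 66
f 64 66 58
f 65 55 67
f 65 67 66
f 66 67 68
f 66 68 58
f 67 55 69
f 67 69 68
f 68 69 70
f 68 70 58
f 69 55 71
f 69 71 70
f 70 71 72
f 70 72 58
f 71 55 56
f 71 56 72
f 72 56 57
f 72 57 58



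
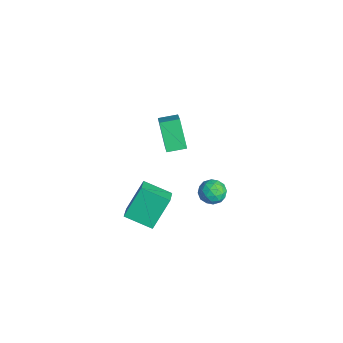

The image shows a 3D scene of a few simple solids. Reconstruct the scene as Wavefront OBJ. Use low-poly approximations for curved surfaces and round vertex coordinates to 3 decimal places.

v -1.071 -2.333 -2.705
v -1.555 -1.258 -1.102
v -2.089 -1.925 -3.285
v -2.572 -0.85 -1.682
v -0.228 -1.07 -3.298
v -0.711 0.005 -1.695
v -1.245 -0.662 -3.878
v -1.729 0.413 -2.275
v -1.617 0.015 1.957
v -2.686 -0.029 3.329
v -1.483 1.017 2.094
v -2.552 0.972 3.466
v -0.248 -0.312 3.014
v -1.317 -0.357 4.386
v -0.114 0.689 3.151
v -1.183 0.645 4.523
v -2.664 2.901 -3.101
v -2.061 3.315 -2.778
v -1.839 1.965 -3.442
v -1.236 2.379 -3.119
v -1.796 2.056 -2.649
v -2.306 2.634 -2.438
v -1.594 2.646 -3.782
v -2.104 3.224 -3.571
v -1.4 3.157 -3.199
v -1.525 2.792 -2.499
v -2.375 2.488 -3.721
v -2.5 2.123 -3.021
v -2.434 3.19 -2.91
v -1.466 2.09 -3.31
v -1.795 1.9 -3.034
v -1.44 2.143 -2.844
v -2.579 2.79 -2.71
v -2.224 3.033 -2.52
v -2.069 2.293 -2.444
v -1.676 2.247 -3.7
v -1.321 2.49 -3.51
v -2.46 3.137 -3.376
v -2.105 3.38 -3.186
v -1.831 2.987 -3.776
v -1.692 3.34 -2.967
v -1.207 2.79 -3.167
v -1.417 2.947 -3.557
v -1.717 3.287 -3.433
v -1.765 3.126 -2.556
v -1.281 2.576 -2.756
v -1.61 2.386 -2.48
v -1.909 2.726 -2.356
v -1.377 3.033 -2.803
v -2.619 2.704 -3.464
v -2.135 2.154 -3.664
v -1.991 2.554 -3.864
v -2.29 2.894 -3.74
v -2.693 2.49 -3.053
v -2.208 1.94 -3.253
v -2.183 1.993 -2.787
v -2.483 2.333 -2.663
v -2.523 2.247 -3.417
f 2 4 1
f 5 2 1
f 1 4 3
f 3 5 1
f 2 8 4
f 6 2 5
f 6 8 2
f 4 8 3
f 7 5 3
f 3 8 7
f 7 6 5
f 8 6 7
f 10 12 9
f 13 10 9
f 9 12 11
f 11 13 9
f 10 16 12
f 14 10 13
f 14 16 10
f 12 16 11
f 15 13 11
f 11 16 15
f 15 14 13
f 16 14 15
f 17 54 33
f 54 28 57
f 33 57 22
f 54 57 33
f 17 33 29
f 33 22 34
f 29 34 18
f 33 34 29
f 17 29 38
f 29 18 39
f 38 39 24
f 29 39 38
f 17 38 50
f 38 24 53
f 50 53 27
f 38 53 50
f 17 50 54
f 50 27 58
f 54 58 28
f 50 58 54
f 18 34 45
f 34 22 48
f 45 48 26
f 34 48 45
f 22 57 35
f 57 28 56
f 35 56 21
f 57 56 35
f 28 58 55
f 58 27 51
f 55 51 19
f 58 51 55
f 27 53 52
f 53 24 40
f 52 40 23
f 53 40 52
f 24 39 44
f 39 18 41
f 44 41 25
f 39 41 44
f 20 46 32
f 46 26 47
f 32 47 21
f 46 47 32
f 20 32 30
f 32 21 31
f 30 31 19
f 32 31 30
f 20 30 37
f 30 19 36
f 37 36 23
f 30 36 37
f 20 37 42
f 37 23 43
f 42 43 25
f 37 43 42
f 20 42 46
f 42 25 49
f 46 49 26
f 42 49 46
f 21 47 35
f 47 26 48
f 35 48 22
f 47 48 35
f 19 31 55
f 31 21 56
f 55 56 28
f 31 56 55
f 23 36 52
f 36 19 51
f 52 51 27
f 36 51 52
f 25 43 44
f 43 23 40
f 44 40 24
f 43 40 44
f 26 49 45
f 49 25 41
f 45 41 18
f 49 41 45



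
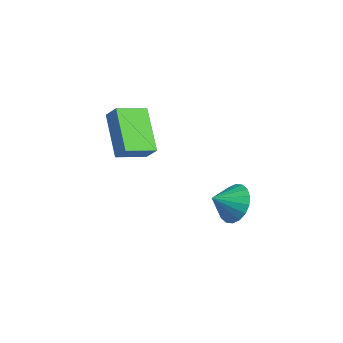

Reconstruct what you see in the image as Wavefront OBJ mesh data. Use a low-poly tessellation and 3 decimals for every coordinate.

v 1.414 2.664 -3.232
v 1.966 2.944 -2.565
v 1.066 1.816 -2.588
v 1.622 3.144 -2.487
v 1.237 3.249 -2.557
v 0.887 3.237 -2.761
v 0.641 3.113 -3.058
v 0.549 2.899 -3.389
v 0.628 2.639 -3.689
v 0.862 2.384 -3.899
v 1.206 2.184 -3.976
v 1.591 2.08 -3.906
v 1.941 2.091 -3.703
v 2.186 2.215 -3.406
v 2.279 2.429 -3.074
v 2.2 2.689 -2.774
v -0.714 -1.375 0.656
v -2.208 -0.536 1.648
v -0.348 -0.182 0.197
v -1.843 0.657 1.189
v -0.237 -1.277 1.291
v -1.732 -0.438 2.283
v 0.128 -0.084 0.832
v -1.366 0.755 1.824
f 2 1 4
f 2 4 3
f 4 1 5
f 4 5 3
f 5 1 6
f 5 6 3
f 6 1 7
f 6 7 3
f 7 1 8
f 7 8 3
f 8 1 9
f 8 9 3
f 9 1 10
f 9 10 3
f 10 1 11
f 10 11 3
f 11 1 12
f 11 12 3
f 12 1 13
f 12 13 3
f 13 1 14
f 13 14 3
f 14 1 15
f 14 15 3
f 15 1 16
f 15 16 3
f 16 1 2
f 16 2 3
f 18 20 17
f 21 18 17
f 17 20 19
f 19 21 17
f 18 24 20
f 22 18 21
f 22 24 18
f 20 24 19
f 23 21 19
f 19 24 23
f 23 22 21
f 24 22 23



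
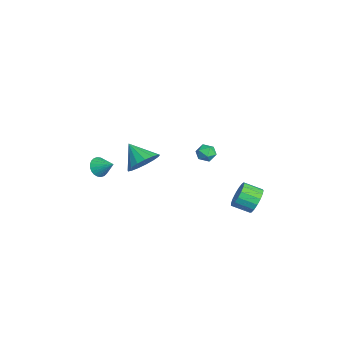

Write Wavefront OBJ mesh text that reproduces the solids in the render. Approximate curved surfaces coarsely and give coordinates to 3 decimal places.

v -0.748 -4.33 -0.55
v -0.351 -4.898 -0.291
v -0.032 -3.53 0.11
v -0.204 -4.832 -0.531
v -0.141 -4.689 -0.774
v -0.169 -4.491 -0.982
v -0.286 -4.269 -1.125
v -0.473 -4.056 -1.18
v -0.702 -3.885 -1.139
v -0.938 -3.782 -1.009
v -1.145 -3.762 -0.808
v -1.291 -3.828 -0.569
v -1.355 -3.971 -0.326
v -1.326 -4.169 -0.117
v -1.21 -4.391 0.025
v -1.023 -4.604 0.08
v -0.794 -4.775 0.04
v -0.558 -4.879 -0.091
v -0.621 1.998 0.604
v -0.195 2.45 0.294
v 0.255 1.53 1.126
v 0.681 1.982 0.816
v 0.235 2.202 1.301
v -0.307 2.491 0.978
v 0.367 1.489 0.442
v -0.175 1.778 0.119
v 0.415 2.135 0.194
v 0.334 2.576 0.724
v -0.274 1.404 0.696
v -0.355 1.845 1.226
v 3.462 -2.086 2.451
v 4.302 -2.529 2.986
v 2.418 -2.834 3.469
v 4.22 -2.078 3.234
v 3.965 -1.628 3.302
v 3.595 -1.283 3.176
v 3.194 -1.122 2.883
v 2.855 -1.182 2.492
v 2.654 -1.449 2.091
v 2.639 -1.861 1.772
v 2.813 -2.326 1.609
v 3.135 -2.735 1.638
v 3.532 -2.995 1.854
v 3.913 -3.047 2.206
v 4.191 -2.879 2.615
v 3.533 4.492 -1.358
v 4.19 4.598 -0.723
v 3.885 3.514 -0.227
v 3.227 3.408 -0.862
v 3.834 4.782 -0.539
v 3.529 3.699 -0.043
v 3.41 4.9 -0.543
v 3.105 3.816 -0.046
v 3.014 4.924 -0.733
v 2.709 3.841 -0.237
v 2.736 4.849 -1.067
v 2.431 3.766 -0.571
v 2.641 4.693 -1.467
v 2.336 3.609 -0.971
v 2.75 4.49 -1.843
v 2.445 3.407 -1.346
v 3.039 4.288 -2.107
v 2.734 3.204 -1.611
v 3.44 4.132 -2.2
v 3.135 3.049 -1.704
v 3.863 4.059 -2.1
v 3.558 2.976 -1.604
v 4.209 4.085 -1.83
v 3.904 3.002 -1.334
v 4.401 4.204 -1.452
v 4.096 3.121 -0.956
v 4.394 4.389 -1.053
v 4.089 3.306 -0.556
f 2 1 4
f 2 4 3
f 4 1 5
f 4 5 3
f 5 1 6
f 5 6 3
f 6 1 7
f 6 7 3
f 7 1 8
f 7 8 3
f 8 1 9
f 8 9 3
f 9 1 10
f 9 10 3
f 10 1 11
f 10 11 3
f 11 1 12
f 11 12 3
f 12 1 13
f 12 13 3
f 13 1 14
f 13 14 3
f 14 1 15
f 14 15 3
f 15 1 16
f 15 16 3
f 16 1 17
f 16 17 3
f 17 1 18
f 17 18 3
f 18 1 2
f 18 2 3
f 19 30 24
f 19 24 20
f 19 20 26
f 19 26 29
f 19 29 30
f 20 24 28
f 24 30 23
f 30 29 21
f 29 26 25
f 26 20 27
f 22 28 23
f 22 23 21
f 22 21 25
f 22 25 27
f 22 27 28
f 23 28 24
f 21 23 30
f 25 21 29
f 27 25 26
f 28 27 20
f 32 31 34
f 32 34 33
f 34 31 35
f 34 35 33
f 35 31 36
f 35 36 33
f 36 31 37
f 36 37 33
f 37 31 38
f 37 38 33
f 38 31 39
f 38 39 33
f 39 31 40
f 39 40 33
f 40 31 41
f 40 41 33
f 41 31 42
f 41 42 33
f 42 31 43
f 42 43 33
f 43 31 44
f 43 44 33
f 44 31 45
f 44 45 33
f 45 31 32
f 45 32 33
f 47 46 50
f 47 50 48
f 48 50 51
f 48 51 49
f 50 46 52
f 50 52 51
f 51 52 53
f 51 53 49
f 52 46 54
f 52 54 53
f 53 54 55
f 53 55 49
f 54 46 56
f 54 56 55
f 55 56 57
f 55 57 49
f 56 46 58
f 56 58 57
f 57 58 59
f 57 59 49
f 58 46 60
f 58 60 59
f 59 60 61
f 59 61 49
f 60 46 62
f 60 62 61
f 61 62 63
f 61 63 49
f 62 46 64
f 62 64 63
f 63 64 65
f 63 65 49
f 64 46 66
f 64 66 65
f 65 66 67
f 65 67 49
f 66 46 68
f 66 68 67
f 67 68 69
f 67 69 49
f 68 46 70
f 68 70 69
f 69 70 71
f 69 71 49
f 70 46 72
f 70 72 71
f 71 72 73
f 71 73 49
f 72 46 47
f 72 47 73
f 73 47 48
f 73 48 49

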